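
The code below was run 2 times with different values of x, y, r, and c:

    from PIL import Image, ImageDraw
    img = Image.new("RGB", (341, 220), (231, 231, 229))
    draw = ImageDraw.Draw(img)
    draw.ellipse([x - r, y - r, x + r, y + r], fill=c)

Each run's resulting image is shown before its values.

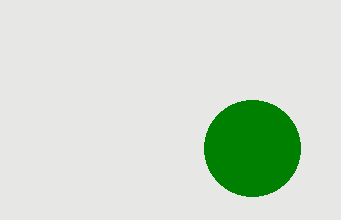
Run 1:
x = 252; y = 148; r = 48; c = 'green'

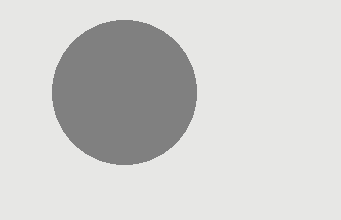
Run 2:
x = 124, y = 92, r = 72, c = 'gray'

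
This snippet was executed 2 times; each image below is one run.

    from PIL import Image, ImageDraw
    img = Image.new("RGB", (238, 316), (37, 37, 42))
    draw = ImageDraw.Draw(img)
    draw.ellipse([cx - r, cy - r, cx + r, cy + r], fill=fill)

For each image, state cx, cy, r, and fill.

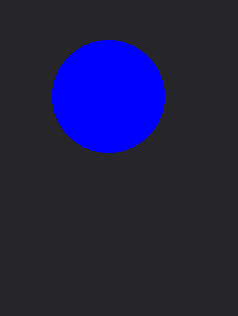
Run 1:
cx = 108; cy = 96; r = 56; fill = 'blue'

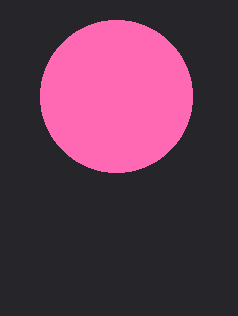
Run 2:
cx = 116
cy = 96
r = 76
fill = 'hotpink'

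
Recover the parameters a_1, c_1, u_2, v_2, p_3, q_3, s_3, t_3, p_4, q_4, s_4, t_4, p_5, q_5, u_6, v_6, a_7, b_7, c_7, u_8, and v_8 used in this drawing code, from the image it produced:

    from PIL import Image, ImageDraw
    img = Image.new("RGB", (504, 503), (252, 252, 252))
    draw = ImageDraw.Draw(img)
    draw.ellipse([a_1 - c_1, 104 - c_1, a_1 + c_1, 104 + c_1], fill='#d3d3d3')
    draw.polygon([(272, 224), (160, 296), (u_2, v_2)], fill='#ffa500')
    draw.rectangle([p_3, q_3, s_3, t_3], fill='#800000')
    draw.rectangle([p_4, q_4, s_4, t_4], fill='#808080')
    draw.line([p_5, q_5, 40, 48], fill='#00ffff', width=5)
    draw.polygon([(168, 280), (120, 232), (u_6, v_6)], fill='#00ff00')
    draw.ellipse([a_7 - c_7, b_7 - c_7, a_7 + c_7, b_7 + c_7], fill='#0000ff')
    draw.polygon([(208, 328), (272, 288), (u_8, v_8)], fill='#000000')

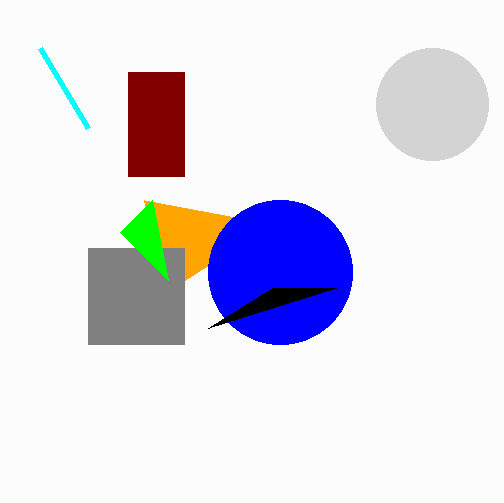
a_1 = 432, c_1 = 56, u_2 = 144, v_2 = 200, p_3 = 128, q_3 = 72, s_3 = 184, t_3 = 176, p_4 = 88, q_4 = 248, s_4 = 184, t_4 = 344, p_5 = 88, q_5 = 128, u_6 = 152, v_6 = 200, a_7 = 280, b_7 = 272, c_7 = 72, u_8 = 336, v_8 = 288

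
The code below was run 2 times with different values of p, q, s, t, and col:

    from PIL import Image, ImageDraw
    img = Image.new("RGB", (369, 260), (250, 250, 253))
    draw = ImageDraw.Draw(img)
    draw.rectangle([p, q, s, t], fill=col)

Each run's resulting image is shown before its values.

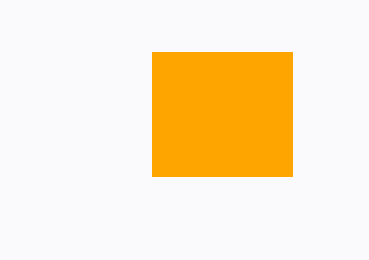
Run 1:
p = 152; q = 52; s = 292; t = 176; col = 'orange'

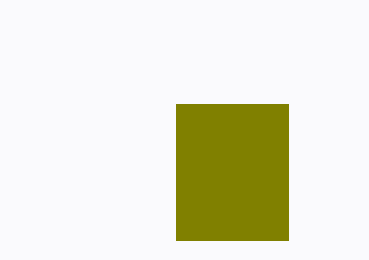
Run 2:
p = 176
q = 104
s = 288
t = 240
col = 'olive'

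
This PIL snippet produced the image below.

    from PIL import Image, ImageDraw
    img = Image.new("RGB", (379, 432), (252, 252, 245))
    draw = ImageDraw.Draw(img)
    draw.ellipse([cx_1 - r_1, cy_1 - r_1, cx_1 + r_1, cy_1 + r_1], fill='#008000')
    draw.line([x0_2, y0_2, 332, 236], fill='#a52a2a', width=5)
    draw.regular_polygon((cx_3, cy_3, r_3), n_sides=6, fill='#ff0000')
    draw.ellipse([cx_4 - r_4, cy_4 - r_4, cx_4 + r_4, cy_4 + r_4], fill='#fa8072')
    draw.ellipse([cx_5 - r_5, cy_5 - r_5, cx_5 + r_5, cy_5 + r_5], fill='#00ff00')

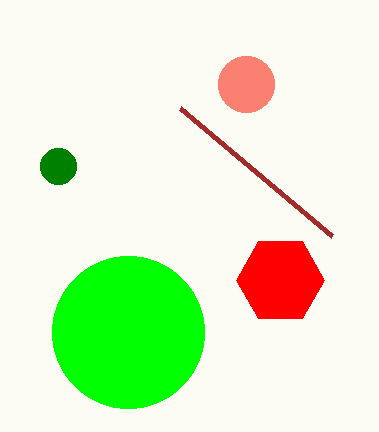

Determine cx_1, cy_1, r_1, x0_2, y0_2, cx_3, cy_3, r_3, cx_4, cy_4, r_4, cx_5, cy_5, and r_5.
cx_1 = 58
cy_1 = 166
r_1 = 18
x0_2 = 180
y0_2 = 108
cx_3 = 280
cy_3 = 280
r_3 = 44
cx_4 = 246
cy_4 = 84
r_4 = 28
cx_5 = 128
cy_5 = 332
r_5 = 76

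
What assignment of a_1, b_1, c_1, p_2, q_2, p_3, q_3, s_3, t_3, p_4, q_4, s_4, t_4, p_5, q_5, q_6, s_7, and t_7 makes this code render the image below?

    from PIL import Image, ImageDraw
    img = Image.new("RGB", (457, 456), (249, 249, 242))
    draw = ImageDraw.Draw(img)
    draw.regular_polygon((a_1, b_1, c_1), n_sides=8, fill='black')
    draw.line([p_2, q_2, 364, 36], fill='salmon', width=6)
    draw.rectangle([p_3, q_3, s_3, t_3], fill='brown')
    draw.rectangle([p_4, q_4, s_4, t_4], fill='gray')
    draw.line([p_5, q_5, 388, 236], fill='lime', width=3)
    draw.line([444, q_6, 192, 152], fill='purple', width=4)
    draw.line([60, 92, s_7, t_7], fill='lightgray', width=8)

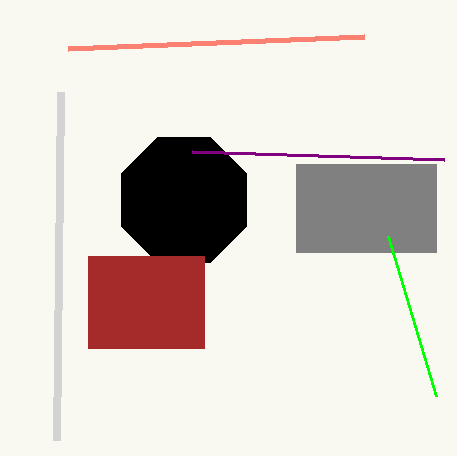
a_1 = 184; b_1 = 200; c_1 = 68; p_2 = 68; q_2 = 48; p_3 = 88; q_3 = 256; s_3 = 204; t_3 = 348; p_4 = 296; q_4 = 164; s_4 = 436; t_4 = 252; p_5 = 436; q_5 = 396; q_6 = 160; s_7 = 56; t_7 = 440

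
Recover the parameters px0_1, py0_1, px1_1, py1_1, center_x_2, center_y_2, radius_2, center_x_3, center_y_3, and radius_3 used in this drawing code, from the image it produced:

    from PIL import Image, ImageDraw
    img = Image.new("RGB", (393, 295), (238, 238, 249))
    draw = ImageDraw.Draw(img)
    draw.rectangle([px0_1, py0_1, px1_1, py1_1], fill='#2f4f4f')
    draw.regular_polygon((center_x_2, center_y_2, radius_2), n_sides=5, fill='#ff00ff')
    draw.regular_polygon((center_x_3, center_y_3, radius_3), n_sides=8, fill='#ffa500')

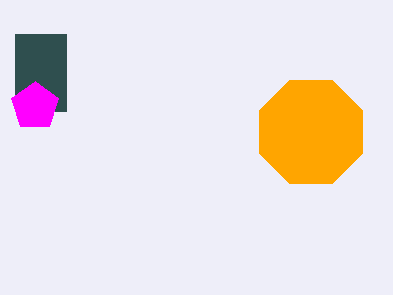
px0_1 = 15, py0_1 = 34, px1_1 = 66, py1_1 = 111, center_x_2 = 35, center_y_2 = 106, radius_2 = 25, center_x_3 = 311, center_y_3 = 132, radius_3 = 56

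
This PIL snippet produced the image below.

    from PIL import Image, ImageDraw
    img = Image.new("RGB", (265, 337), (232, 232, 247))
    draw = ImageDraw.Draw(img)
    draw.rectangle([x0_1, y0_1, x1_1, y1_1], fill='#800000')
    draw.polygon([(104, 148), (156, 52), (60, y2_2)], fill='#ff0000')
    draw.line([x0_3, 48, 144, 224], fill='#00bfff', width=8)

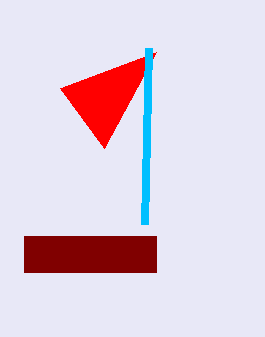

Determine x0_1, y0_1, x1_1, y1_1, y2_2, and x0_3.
x0_1 = 24, y0_1 = 236, x1_1 = 156, y1_1 = 272, y2_2 = 88, x0_3 = 148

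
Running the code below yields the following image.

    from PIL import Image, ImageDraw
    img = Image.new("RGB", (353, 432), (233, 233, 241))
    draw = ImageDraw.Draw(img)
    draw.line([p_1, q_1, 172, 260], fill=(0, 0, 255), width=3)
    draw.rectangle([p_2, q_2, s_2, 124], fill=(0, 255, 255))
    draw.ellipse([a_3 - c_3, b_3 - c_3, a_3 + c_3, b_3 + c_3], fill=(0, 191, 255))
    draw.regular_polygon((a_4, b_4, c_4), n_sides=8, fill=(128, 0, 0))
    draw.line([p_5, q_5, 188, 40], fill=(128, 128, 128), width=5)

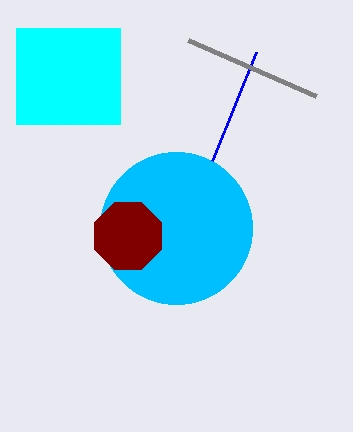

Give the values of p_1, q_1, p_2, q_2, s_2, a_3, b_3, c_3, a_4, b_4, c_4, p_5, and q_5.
p_1 = 256
q_1 = 52
p_2 = 16
q_2 = 28
s_2 = 120
a_3 = 176
b_3 = 228
c_3 = 76
a_4 = 128
b_4 = 236
c_4 = 36
p_5 = 316
q_5 = 96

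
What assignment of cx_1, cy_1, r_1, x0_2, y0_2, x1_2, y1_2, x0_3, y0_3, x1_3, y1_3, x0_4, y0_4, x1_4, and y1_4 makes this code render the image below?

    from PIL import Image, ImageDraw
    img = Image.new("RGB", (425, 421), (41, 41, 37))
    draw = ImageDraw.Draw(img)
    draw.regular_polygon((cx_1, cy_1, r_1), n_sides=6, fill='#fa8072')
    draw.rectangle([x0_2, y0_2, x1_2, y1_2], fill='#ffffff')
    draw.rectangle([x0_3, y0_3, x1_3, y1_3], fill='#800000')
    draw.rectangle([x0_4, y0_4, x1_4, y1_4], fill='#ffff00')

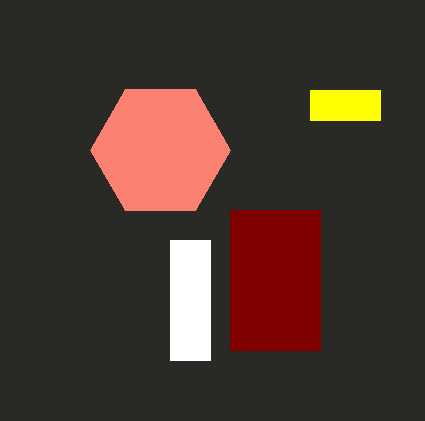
cx_1 = 160; cy_1 = 150; r_1 = 70; x0_2 = 170; y0_2 = 240; x1_2 = 210; y1_2 = 360; x0_3 = 230; y0_3 = 210; x1_3 = 320; y1_3 = 350; x0_4 = 310; y0_4 = 90; x1_4 = 380; y1_4 = 120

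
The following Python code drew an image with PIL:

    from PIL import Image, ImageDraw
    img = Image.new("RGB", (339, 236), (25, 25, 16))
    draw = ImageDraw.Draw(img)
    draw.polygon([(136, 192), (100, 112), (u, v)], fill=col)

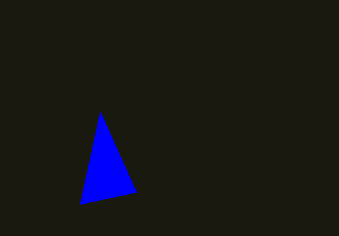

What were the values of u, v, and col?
u = 80, v = 204, col = 'blue'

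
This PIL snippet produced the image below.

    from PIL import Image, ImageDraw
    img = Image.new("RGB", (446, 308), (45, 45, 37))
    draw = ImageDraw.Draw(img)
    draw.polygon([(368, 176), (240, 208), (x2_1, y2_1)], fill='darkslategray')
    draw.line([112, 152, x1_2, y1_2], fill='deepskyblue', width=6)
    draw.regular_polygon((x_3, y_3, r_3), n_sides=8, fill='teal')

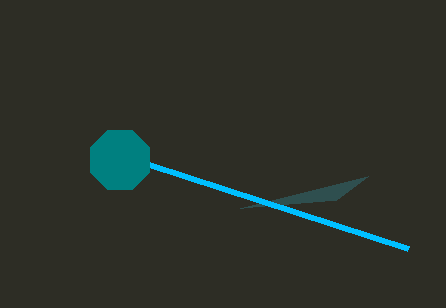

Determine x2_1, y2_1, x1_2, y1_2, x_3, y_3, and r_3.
x2_1 = 336, y2_1 = 200, x1_2 = 408, y1_2 = 248, x_3 = 120, y_3 = 160, r_3 = 32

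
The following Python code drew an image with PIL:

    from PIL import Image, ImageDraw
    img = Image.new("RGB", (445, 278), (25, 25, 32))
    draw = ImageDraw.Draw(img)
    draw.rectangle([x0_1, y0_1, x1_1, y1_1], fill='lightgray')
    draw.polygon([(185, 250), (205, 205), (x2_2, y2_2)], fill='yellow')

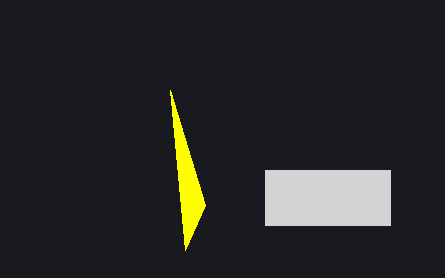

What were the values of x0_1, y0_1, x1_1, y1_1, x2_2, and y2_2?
x0_1 = 265
y0_1 = 170
x1_1 = 390
y1_1 = 225
x2_2 = 170
y2_2 = 90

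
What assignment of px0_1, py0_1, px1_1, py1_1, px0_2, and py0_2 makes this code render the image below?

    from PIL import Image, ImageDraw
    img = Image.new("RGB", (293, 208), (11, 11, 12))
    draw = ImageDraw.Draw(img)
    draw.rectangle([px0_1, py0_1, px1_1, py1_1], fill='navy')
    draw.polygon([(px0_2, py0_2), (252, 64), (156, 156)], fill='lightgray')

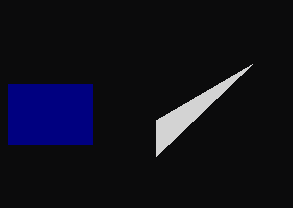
px0_1 = 8; py0_1 = 84; px1_1 = 92; py1_1 = 144; px0_2 = 156; py0_2 = 120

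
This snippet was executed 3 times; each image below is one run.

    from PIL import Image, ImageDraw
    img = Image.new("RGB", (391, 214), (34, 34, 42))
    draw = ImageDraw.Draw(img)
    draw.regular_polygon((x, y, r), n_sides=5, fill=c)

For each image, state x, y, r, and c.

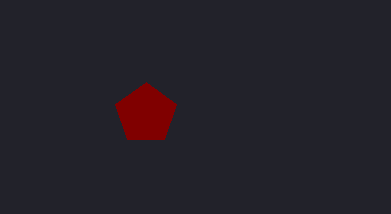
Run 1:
x = 146, y = 114, r = 32, c = 'maroon'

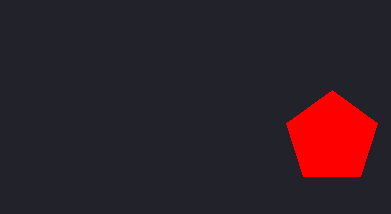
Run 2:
x = 332, y = 138, r = 48, c = 'red'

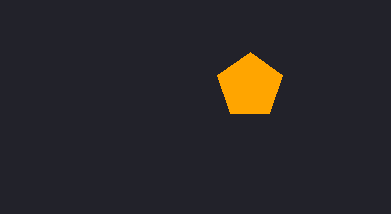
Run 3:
x = 250
y = 86
r = 34
c = 'orange'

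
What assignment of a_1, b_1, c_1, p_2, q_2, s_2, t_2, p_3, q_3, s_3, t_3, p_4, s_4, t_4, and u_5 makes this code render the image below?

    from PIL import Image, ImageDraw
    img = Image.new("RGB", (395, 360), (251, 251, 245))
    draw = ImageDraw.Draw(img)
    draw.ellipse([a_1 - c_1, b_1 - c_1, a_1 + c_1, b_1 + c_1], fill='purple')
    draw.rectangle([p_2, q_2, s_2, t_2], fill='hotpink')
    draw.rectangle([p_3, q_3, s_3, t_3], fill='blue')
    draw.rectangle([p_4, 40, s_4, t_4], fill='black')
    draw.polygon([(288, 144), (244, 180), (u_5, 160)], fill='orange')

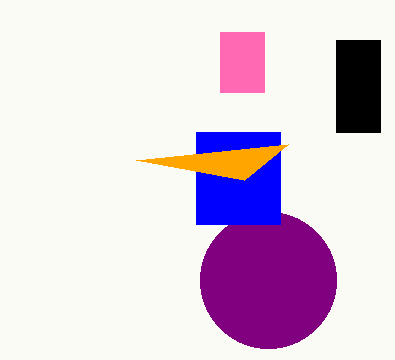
a_1 = 268, b_1 = 280, c_1 = 68, p_2 = 220, q_2 = 32, s_2 = 264, t_2 = 92, p_3 = 196, q_3 = 132, s_3 = 280, t_3 = 224, p_4 = 336, s_4 = 380, t_4 = 132, u_5 = 136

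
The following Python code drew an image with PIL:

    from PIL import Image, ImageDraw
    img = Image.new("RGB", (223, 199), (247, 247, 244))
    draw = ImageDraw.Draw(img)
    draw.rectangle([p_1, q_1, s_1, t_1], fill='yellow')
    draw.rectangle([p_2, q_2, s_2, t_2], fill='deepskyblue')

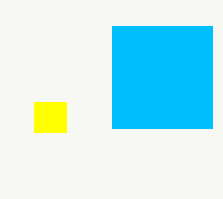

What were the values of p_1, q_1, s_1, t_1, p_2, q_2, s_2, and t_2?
p_1 = 34
q_1 = 102
s_1 = 66
t_1 = 132
p_2 = 112
q_2 = 26
s_2 = 212
t_2 = 128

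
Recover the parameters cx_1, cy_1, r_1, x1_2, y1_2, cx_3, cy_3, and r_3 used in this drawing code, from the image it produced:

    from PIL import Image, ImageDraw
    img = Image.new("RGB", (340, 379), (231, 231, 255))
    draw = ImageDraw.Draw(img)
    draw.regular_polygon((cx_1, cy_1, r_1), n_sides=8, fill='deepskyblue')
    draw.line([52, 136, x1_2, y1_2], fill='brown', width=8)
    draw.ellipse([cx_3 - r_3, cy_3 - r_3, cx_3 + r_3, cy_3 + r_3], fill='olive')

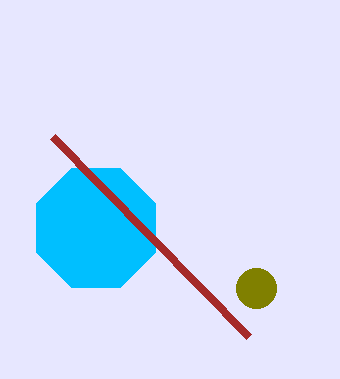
cx_1 = 96, cy_1 = 228, r_1 = 64, x1_2 = 248, y1_2 = 336, cx_3 = 256, cy_3 = 288, r_3 = 20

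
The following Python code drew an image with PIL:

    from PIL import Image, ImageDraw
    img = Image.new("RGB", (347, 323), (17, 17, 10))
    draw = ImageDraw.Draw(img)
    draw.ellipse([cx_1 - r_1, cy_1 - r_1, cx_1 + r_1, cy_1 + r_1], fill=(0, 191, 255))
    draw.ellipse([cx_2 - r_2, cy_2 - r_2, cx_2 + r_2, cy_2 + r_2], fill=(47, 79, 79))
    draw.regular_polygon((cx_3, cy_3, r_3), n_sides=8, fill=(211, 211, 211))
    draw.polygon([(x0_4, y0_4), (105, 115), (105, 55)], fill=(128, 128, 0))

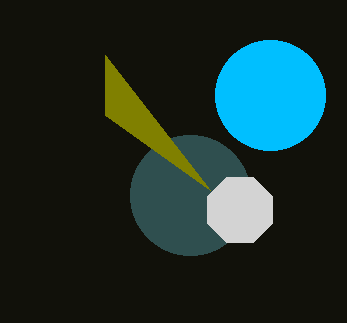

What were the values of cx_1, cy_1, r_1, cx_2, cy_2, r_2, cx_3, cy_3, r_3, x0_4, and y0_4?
cx_1 = 270, cy_1 = 95, r_1 = 55, cx_2 = 190, cy_2 = 195, r_2 = 60, cx_3 = 240, cy_3 = 210, r_3 = 35, x0_4 = 210, y0_4 = 190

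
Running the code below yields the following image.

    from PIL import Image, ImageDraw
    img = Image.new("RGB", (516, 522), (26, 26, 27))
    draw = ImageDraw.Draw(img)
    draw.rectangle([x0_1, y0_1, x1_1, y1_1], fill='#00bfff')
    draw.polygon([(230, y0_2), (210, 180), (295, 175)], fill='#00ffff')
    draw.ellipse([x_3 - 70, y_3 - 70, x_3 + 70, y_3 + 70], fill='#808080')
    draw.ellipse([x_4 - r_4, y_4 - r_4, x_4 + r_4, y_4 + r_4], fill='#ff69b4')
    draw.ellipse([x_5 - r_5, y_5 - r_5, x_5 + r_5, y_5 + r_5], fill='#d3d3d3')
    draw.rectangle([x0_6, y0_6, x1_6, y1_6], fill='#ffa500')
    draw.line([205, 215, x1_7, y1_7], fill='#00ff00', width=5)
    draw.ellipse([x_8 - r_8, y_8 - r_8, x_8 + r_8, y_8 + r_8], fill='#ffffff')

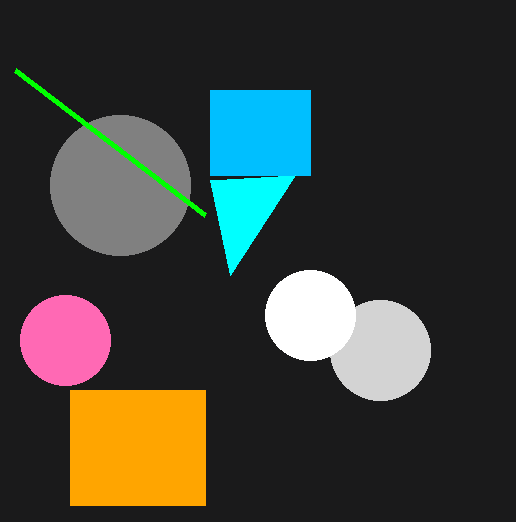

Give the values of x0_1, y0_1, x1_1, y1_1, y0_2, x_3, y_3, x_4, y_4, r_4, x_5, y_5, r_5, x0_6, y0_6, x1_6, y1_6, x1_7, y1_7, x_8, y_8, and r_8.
x0_1 = 210
y0_1 = 90
x1_1 = 310
y1_1 = 175
y0_2 = 275
x_3 = 120
y_3 = 185
x_4 = 65
y_4 = 340
r_4 = 45
x_5 = 380
y_5 = 350
r_5 = 50
x0_6 = 70
y0_6 = 390
x1_6 = 205
y1_6 = 505
x1_7 = 15
y1_7 = 70
x_8 = 310
y_8 = 315
r_8 = 45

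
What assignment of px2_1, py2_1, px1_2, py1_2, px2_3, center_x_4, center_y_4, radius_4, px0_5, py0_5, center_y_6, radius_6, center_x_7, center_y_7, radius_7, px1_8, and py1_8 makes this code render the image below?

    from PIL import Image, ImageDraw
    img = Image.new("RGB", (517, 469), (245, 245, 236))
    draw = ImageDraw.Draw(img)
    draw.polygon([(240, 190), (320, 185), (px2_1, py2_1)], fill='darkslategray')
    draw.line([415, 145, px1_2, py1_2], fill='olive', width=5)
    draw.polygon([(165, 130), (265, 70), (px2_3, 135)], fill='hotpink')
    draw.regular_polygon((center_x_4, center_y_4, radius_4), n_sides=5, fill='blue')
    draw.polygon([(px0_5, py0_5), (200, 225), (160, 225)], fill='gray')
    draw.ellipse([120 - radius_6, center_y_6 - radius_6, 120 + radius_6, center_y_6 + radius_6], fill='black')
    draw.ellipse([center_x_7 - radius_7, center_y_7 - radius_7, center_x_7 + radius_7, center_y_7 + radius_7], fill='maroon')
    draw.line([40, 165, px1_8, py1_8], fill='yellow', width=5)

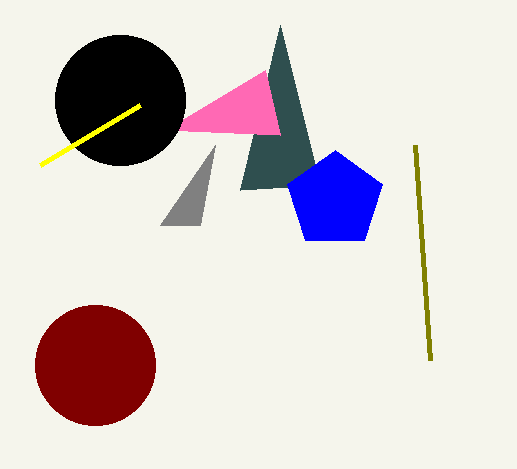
px2_1 = 280
py2_1 = 25
px1_2 = 430
py1_2 = 360
px2_3 = 280
center_x_4 = 335
center_y_4 = 200
radius_4 = 50
px0_5 = 215
py0_5 = 145
center_y_6 = 100
radius_6 = 65
center_x_7 = 95
center_y_7 = 365
radius_7 = 60
px1_8 = 140
py1_8 = 105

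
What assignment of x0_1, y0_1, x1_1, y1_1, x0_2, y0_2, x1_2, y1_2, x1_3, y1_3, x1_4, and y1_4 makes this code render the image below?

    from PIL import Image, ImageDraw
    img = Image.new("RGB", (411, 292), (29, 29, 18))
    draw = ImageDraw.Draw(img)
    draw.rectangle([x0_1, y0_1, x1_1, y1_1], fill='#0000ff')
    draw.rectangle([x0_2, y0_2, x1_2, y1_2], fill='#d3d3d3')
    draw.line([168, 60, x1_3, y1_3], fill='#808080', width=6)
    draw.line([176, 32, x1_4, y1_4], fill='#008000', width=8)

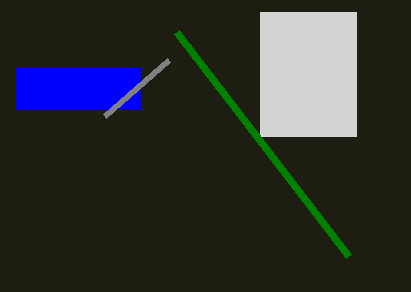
x0_1 = 16
y0_1 = 68
x1_1 = 140
y1_1 = 108
x0_2 = 260
y0_2 = 12
x1_2 = 356
y1_2 = 136
x1_3 = 104
y1_3 = 116
x1_4 = 348
y1_4 = 256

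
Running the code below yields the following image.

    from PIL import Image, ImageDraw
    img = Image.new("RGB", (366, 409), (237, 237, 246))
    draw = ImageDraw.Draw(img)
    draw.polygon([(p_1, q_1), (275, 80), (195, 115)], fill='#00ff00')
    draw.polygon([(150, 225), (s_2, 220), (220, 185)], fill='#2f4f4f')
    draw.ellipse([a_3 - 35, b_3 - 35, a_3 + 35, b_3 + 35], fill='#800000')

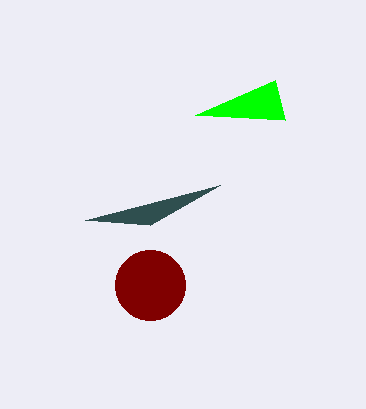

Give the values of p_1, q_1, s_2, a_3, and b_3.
p_1 = 285, q_1 = 120, s_2 = 85, a_3 = 150, b_3 = 285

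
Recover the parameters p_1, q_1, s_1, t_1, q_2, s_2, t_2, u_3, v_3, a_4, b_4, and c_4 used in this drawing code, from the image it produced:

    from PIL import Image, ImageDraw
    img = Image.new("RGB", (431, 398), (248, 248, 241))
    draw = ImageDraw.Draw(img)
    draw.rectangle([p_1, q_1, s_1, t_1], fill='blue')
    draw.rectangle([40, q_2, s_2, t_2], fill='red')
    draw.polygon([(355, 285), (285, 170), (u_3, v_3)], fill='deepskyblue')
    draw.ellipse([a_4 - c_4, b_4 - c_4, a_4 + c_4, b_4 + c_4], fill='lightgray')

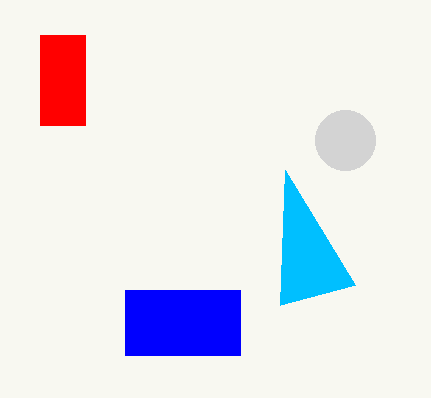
p_1 = 125; q_1 = 290; s_1 = 240; t_1 = 355; q_2 = 35; s_2 = 85; t_2 = 125; u_3 = 280; v_3 = 305; a_4 = 345; b_4 = 140; c_4 = 30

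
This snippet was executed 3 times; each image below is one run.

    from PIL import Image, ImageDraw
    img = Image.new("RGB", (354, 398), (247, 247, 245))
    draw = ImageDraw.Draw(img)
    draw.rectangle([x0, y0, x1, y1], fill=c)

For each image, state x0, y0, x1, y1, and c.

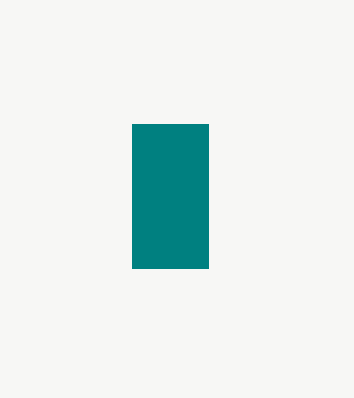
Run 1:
x0 = 132; y0 = 124; x1 = 208; y1 = 268; c = 'teal'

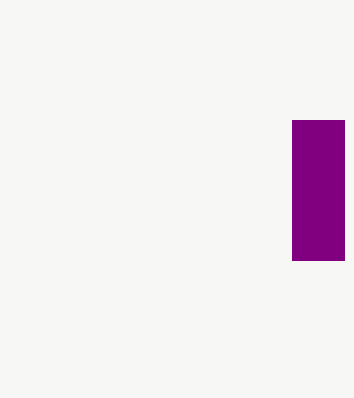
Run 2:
x0 = 292, y0 = 120, x1 = 344, y1 = 260, c = 'purple'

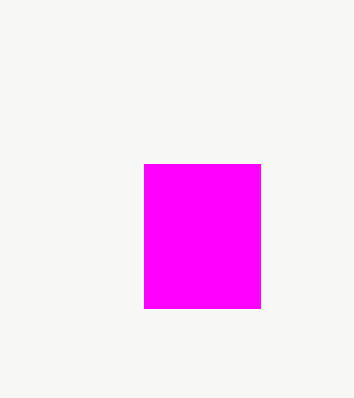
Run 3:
x0 = 144; y0 = 164; x1 = 260; y1 = 308; c = 'magenta'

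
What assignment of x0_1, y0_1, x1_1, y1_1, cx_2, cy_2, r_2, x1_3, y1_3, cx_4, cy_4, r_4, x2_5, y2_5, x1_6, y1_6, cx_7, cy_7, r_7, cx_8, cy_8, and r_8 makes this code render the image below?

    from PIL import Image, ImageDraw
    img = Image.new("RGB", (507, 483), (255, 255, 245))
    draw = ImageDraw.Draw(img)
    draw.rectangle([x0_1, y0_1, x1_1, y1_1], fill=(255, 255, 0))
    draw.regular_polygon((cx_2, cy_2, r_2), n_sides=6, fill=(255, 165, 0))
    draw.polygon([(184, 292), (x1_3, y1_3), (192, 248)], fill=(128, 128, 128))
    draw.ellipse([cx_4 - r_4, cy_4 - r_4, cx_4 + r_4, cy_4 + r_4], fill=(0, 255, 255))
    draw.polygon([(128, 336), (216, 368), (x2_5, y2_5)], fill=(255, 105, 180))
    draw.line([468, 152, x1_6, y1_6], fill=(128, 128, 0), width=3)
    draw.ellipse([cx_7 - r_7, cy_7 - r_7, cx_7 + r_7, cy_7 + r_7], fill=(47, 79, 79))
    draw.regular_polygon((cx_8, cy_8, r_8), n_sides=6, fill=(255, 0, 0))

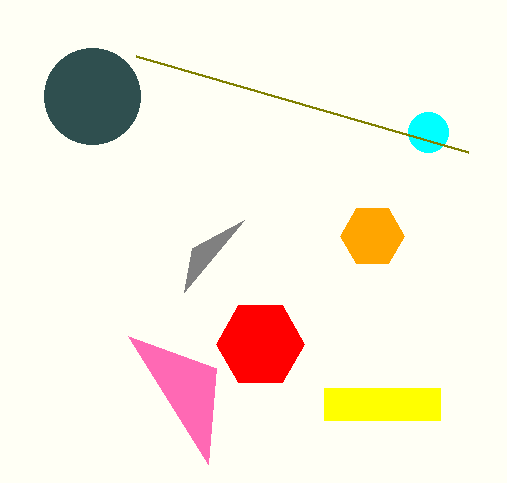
x0_1 = 324; y0_1 = 388; x1_1 = 440; y1_1 = 420; cx_2 = 372; cy_2 = 236; r_2 = 32; x1_3 = 244; y1_3 = 220; cx_4 = 428; cy_4 = 132; r_4 = 20; x2_5 = 208; y2_5 = 464; x1_6 = 136; y1_6 = 56; cx_7 = 92; cy_7 = 96; r_7 = 48; cx_8 = 260; cy_8 = 344; r_8 = 44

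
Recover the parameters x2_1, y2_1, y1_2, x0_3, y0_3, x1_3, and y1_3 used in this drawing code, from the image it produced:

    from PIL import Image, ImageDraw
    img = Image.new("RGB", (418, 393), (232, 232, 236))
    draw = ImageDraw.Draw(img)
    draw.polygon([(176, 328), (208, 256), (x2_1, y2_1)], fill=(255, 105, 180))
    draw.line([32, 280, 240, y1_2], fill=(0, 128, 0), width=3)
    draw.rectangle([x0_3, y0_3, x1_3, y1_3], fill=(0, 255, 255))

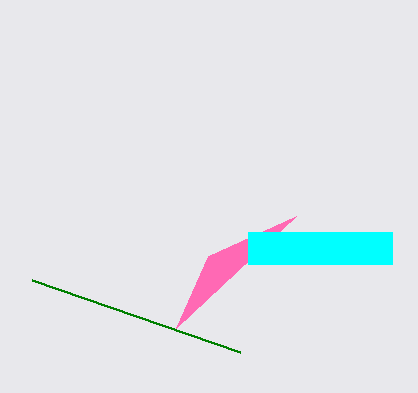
x2_1 = 296
y2_1 = 216
y1_2 = 352
x0_3 = 248
y0_3 = 232
x1_3 = 392
y1_3 = 264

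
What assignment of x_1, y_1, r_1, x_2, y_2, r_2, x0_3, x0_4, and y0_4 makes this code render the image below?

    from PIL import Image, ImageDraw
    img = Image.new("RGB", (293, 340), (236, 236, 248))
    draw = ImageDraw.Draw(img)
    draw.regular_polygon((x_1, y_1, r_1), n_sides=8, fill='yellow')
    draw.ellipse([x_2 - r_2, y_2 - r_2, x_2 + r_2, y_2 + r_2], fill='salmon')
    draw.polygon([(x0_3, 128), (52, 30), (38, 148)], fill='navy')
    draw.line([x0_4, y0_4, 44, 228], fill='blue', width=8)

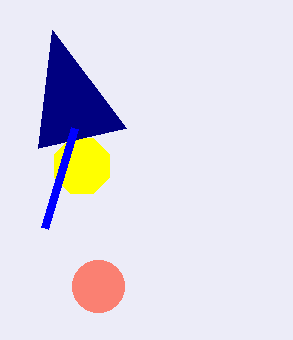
x_1 = 82; y_1 = 166; r_1 = 30; x_2 = 98; y_2 = 286; r_2 = 26; x0_3 = 126; x0_4 = 74; y0_4 = 128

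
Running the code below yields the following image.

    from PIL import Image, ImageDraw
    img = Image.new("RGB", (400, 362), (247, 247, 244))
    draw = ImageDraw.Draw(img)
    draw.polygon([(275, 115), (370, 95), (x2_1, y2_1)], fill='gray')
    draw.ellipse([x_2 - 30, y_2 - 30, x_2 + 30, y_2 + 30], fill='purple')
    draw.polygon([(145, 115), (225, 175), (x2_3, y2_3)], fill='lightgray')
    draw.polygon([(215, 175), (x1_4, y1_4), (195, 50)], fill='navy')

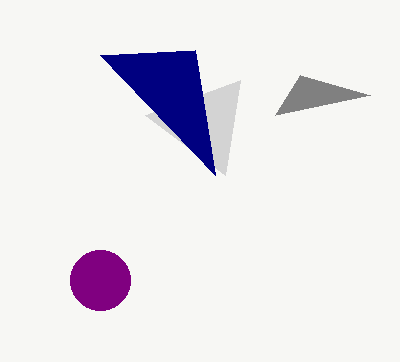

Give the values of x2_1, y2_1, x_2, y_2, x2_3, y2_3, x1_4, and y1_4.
x2_1 = 300
y2_1 = 75
x_2 = 100
y_2 = 280
x2_3 = 240
y2_3 = 80
x1_4 = 100
y1_4 = 55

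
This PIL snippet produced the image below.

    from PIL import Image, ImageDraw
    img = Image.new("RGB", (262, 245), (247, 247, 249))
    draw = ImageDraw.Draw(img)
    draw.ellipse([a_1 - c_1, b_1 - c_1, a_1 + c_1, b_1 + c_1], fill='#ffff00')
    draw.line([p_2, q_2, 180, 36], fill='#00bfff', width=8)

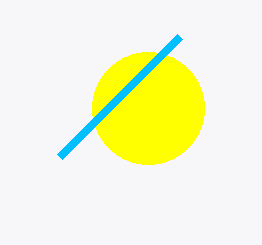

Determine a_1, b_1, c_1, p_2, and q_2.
a_1 = 148; b_1 = 108; c_1 = 56; p_2 = 60; q_2 = 156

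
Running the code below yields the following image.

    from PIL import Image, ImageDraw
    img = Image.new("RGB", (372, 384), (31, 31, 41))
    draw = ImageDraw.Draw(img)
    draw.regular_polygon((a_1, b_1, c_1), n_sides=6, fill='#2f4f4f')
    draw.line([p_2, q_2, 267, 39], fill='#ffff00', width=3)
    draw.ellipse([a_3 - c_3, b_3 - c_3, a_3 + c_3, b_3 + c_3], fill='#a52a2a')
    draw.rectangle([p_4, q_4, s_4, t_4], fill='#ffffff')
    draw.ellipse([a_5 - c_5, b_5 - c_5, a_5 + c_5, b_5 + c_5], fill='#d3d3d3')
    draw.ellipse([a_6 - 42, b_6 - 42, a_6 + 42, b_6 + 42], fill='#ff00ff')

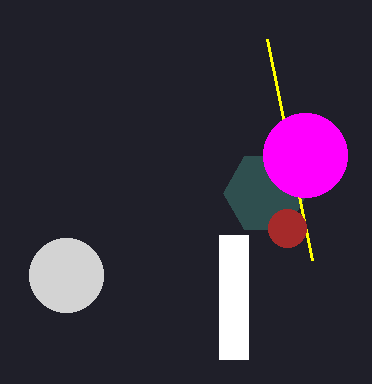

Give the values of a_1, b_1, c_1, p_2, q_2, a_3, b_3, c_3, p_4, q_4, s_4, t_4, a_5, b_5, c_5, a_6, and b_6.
a_1 = 265
b_1 = 193
c_1 = 42
p_2 = 312
q_2 = 260
a_3 = 287
b_3 = 228
c_3 = 19
p_4 = 219
q_4 = 235
s_4 = 248
t_4 = 359
a_5 = 66
b_5 = 275
c_5 = 37
a_6 = 305
b_6 = 155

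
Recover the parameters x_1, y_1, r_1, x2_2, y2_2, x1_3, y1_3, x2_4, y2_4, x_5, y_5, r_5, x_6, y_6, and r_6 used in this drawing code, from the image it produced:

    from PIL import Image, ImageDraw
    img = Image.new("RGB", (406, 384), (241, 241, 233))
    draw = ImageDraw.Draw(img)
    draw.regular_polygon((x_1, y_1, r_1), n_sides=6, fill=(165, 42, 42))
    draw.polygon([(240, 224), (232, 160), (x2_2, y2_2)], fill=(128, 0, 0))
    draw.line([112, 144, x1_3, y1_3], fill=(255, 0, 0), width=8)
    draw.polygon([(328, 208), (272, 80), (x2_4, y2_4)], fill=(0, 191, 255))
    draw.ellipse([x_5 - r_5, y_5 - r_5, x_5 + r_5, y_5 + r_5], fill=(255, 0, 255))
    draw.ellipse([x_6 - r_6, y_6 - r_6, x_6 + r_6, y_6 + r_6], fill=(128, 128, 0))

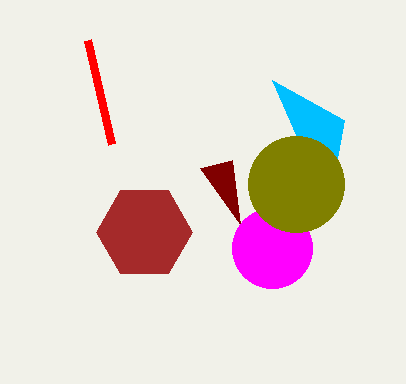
x_1 = 144
y_1 = 232
r_1 = 48
x2_2 = 200
y2_2 = 168
x1_3 = 88
y1_3 = 40
x2_4 = 344
y2_4 = 120
x_5 = 272
y_5 = 248
r_5 = 40
x_6 = 296
y_6 = 184
r_6 = 48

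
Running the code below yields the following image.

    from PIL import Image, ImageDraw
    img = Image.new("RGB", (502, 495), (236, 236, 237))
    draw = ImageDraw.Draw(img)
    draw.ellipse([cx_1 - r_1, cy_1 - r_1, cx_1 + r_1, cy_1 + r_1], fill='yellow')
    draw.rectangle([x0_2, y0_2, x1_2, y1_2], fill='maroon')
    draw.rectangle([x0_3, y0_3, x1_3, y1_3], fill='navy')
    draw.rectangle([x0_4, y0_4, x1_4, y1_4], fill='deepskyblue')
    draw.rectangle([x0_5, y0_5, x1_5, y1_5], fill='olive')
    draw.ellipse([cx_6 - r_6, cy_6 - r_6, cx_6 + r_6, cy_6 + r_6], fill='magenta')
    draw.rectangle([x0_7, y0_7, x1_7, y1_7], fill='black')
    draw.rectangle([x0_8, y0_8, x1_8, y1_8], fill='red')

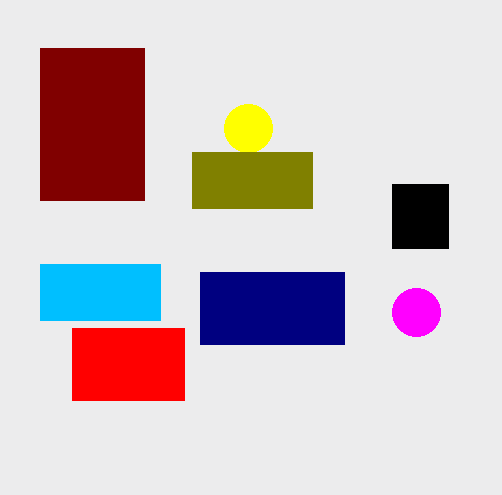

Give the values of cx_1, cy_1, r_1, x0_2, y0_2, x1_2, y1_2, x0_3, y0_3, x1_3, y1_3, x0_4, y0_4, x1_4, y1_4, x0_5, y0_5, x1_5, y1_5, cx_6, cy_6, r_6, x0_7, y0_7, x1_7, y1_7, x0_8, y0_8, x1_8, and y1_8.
cx_1 = 248, cy_1 = 128, r_1 = 24, x0_2 = 40, y0_2 = 48, x1_2 = 144, y1_2 = 200, x0_3 = 200, y0_3 = 272, x1_3 = 344, y1_3 = 344, x0_4 = 40, y0_4 = 264, x1_4 = 160, y1_4 = 320, x0_5 = 192, y0_5 = 152, x1_5 = 312, y1_5 = 208, cx_6 = 416, cy_6 = 312, r_6 = 24, x0_7 = 392, y0_7 = 184, x1_7 = 448, y1_7 = 248, x0_8 = 72, y0_8 = 328, x1_8 = 184, y1_8 = 400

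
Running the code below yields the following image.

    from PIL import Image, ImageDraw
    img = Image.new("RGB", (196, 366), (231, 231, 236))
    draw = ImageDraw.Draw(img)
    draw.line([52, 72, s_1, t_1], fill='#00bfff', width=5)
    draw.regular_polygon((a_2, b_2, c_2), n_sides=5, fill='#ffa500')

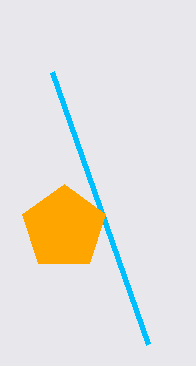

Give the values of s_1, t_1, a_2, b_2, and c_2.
s_1 = 148
t_1 = 344
a_2 = 64
b_2 = 228
c_2 = 44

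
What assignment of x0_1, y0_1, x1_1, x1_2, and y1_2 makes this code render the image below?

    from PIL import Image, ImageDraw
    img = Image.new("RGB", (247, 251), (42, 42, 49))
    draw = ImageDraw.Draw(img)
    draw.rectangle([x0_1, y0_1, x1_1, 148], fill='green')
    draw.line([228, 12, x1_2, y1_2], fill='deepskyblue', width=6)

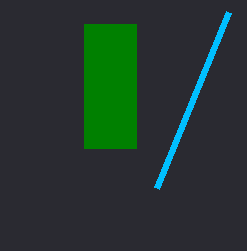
x0_1 = 84; y0_1 = 24; x1_1 = 136; x1_2 = 156; y1_2 = 188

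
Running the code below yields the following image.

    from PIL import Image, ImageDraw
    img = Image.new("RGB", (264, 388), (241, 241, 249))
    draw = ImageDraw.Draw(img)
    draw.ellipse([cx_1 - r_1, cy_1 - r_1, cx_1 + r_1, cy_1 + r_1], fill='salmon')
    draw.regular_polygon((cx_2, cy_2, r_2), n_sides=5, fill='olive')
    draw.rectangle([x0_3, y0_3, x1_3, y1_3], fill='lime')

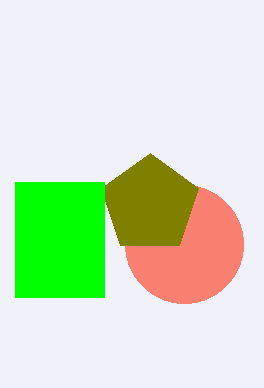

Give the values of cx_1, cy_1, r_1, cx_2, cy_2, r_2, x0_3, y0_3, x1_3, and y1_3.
cx_1 = 184; cy_1 = 244; r_1 = 59; cx_2 = 150; cy_2 = 204; r_2 = 51; x0_3 = 15; y0_3 = 182; x1_3 = 104; y1_3 = 297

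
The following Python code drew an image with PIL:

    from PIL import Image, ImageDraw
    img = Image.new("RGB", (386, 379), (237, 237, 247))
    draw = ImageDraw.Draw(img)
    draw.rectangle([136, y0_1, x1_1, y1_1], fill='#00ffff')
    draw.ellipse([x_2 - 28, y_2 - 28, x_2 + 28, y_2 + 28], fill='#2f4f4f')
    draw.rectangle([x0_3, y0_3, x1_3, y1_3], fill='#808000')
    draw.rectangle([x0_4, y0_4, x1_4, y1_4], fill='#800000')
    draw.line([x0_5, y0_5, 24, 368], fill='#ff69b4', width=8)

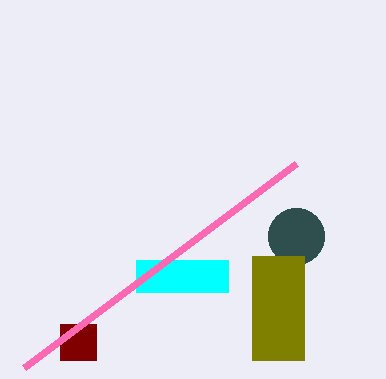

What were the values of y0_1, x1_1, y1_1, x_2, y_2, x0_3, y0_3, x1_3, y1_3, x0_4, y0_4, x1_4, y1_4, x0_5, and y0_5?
y0_1 = 260, x1_1 = 228, y1_1 = 292, x_2 = 296, y_2 = 236, x0_3 = 252, y0_3 = 256, x1_3 = 304, y1_3 = 360, x0_4 = 60, y0_4 = 324, x1_4 = 96, y1_4 = 360, x0_5 = 296, y0_5 = 164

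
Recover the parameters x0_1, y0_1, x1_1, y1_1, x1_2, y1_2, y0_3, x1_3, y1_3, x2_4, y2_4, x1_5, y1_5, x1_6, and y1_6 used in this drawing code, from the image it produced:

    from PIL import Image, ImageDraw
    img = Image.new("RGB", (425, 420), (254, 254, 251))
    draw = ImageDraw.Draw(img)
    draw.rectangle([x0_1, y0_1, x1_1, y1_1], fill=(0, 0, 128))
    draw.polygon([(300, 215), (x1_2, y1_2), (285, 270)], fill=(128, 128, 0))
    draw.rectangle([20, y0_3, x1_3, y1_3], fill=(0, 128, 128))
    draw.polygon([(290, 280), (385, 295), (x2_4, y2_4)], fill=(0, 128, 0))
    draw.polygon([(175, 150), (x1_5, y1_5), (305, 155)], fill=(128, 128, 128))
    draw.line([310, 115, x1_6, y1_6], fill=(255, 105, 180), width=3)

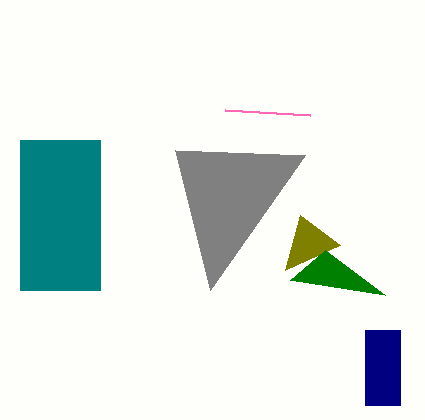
x0_1 = 365; y0_1 = 330; x1_1 = 400; y1_1 = 405; x1_2 = 340; y1_2 = 245; y0_3 = 140; x1_3 = 100; y1_3 = 290; x2_4 = 325; y2_4 = 250; x1_5 = 210; y1_5 = 290; x1_6 = 225; y1_6 = 110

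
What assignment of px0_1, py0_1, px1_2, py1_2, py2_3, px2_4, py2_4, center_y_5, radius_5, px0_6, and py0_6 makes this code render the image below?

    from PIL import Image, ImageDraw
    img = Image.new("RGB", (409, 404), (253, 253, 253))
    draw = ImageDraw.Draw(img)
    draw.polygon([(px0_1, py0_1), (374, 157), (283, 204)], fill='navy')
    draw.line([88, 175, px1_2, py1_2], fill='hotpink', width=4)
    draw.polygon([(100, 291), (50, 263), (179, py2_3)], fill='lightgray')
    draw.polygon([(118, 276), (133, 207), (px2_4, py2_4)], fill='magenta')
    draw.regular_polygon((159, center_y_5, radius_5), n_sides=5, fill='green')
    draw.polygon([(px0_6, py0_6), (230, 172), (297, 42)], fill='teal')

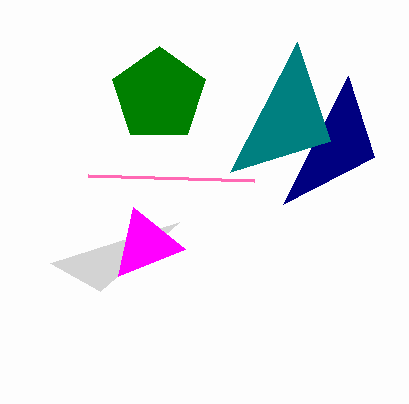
px0_1 = 348
py0_1 = 76
px1_2 = 254
py1_2 = 180
py2_3 = 222
px2_4 = 185
py2_4 = 249
center_y_5 = 95
radius_5 = 49
px0_6 = 330
py0_6 = 141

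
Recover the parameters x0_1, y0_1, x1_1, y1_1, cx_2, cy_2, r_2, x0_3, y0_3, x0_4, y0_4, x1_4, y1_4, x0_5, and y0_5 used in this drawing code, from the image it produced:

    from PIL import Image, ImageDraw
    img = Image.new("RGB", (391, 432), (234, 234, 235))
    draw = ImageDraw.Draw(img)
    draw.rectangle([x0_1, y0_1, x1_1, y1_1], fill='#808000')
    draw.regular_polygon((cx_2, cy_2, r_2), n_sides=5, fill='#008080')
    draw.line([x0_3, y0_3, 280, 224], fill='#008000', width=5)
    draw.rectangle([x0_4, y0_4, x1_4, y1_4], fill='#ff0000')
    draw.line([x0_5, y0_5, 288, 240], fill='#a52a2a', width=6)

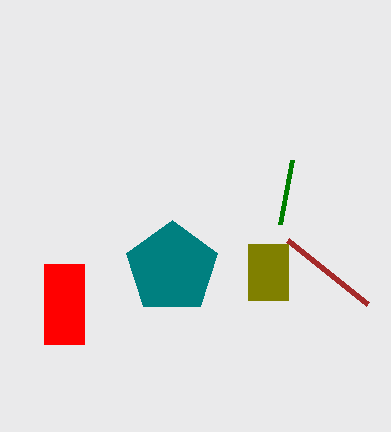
x0_1 = 248, y0_1 = 244, x1_1 = 288, y1_1 = 300, cx_2 = 172, cy_2 = 268, r_2 = 48, x0_3 = 292, y0_3 = 160, x0_4 = 44, y0_4 = 264, x1_4 = 84, y1_4 = 344, x0_5 = 368, y0_5 = 304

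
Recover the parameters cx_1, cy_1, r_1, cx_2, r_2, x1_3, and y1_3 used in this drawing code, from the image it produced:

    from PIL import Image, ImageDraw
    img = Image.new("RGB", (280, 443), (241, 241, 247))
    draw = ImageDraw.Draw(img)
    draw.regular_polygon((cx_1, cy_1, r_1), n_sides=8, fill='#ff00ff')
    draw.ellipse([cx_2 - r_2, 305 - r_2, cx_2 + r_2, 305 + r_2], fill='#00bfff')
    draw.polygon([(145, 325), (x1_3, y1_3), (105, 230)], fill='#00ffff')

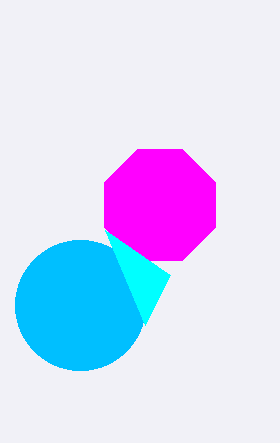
cx_1 = 160
cy_1 = 205
r_1 = 60
cx_2 = 80
r_2 = 65
x1_3 = 170
y1_3 = 275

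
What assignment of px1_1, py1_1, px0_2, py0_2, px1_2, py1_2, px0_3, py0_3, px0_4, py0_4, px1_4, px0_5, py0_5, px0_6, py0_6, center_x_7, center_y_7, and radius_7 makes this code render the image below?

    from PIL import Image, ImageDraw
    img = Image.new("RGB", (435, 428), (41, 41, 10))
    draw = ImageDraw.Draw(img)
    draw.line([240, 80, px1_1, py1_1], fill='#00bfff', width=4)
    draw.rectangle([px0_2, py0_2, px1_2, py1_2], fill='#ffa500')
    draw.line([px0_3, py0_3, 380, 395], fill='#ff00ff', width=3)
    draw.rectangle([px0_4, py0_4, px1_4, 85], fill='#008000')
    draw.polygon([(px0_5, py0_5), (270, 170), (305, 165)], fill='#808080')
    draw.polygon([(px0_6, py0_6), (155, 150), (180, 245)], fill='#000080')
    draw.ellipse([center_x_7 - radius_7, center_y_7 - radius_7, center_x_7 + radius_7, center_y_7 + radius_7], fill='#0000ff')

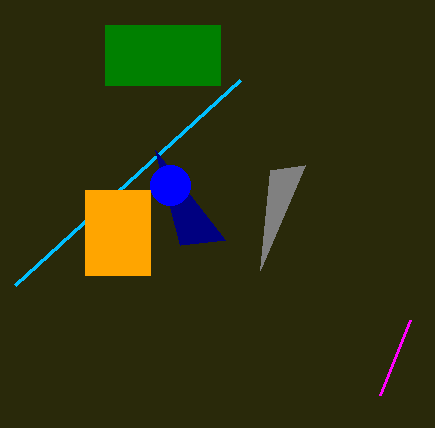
px1_1 = 15
py1_1 = 285
px0_2 = 85
py0_2 = 190
px1_2 = 150
py1_2 = 275
px0_3 = 410
py0_3 = 320
px0_4 = 105
py0_4 = 25
px1_4 = 220
px0_5 = 260
py0_5 = 270
px0_6 = 225
py0_6 = 240
center_x_7 = 170
center_y_7 = 185
radius_7 = 20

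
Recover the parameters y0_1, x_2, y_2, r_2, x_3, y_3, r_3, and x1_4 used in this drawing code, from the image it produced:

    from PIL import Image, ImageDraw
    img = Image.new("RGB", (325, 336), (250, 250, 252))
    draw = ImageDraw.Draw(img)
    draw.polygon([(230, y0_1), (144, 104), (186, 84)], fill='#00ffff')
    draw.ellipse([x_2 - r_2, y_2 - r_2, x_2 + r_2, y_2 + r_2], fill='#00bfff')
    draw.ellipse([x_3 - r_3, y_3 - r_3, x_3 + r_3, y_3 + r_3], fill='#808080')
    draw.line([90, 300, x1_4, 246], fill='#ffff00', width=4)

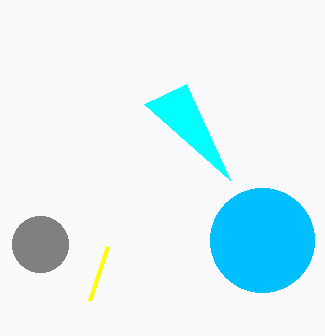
y0_1 = 180; x_2 = 262; y_2 = 240; r_2 = 52; x_3 = 40; y_3 = 244; r_3 = 28; x1_4 = 108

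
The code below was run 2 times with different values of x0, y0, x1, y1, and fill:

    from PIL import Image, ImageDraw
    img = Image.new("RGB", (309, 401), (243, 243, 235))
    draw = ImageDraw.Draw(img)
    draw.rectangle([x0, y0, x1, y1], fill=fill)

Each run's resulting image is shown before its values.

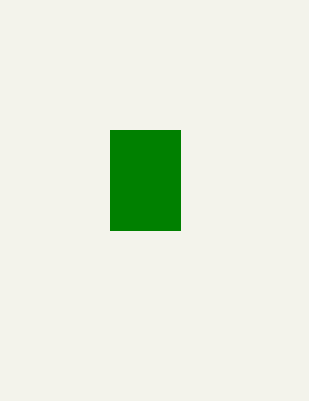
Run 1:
x0 = 110; y0 = 130; x1 = 180; y1 = 230; fill = 'green'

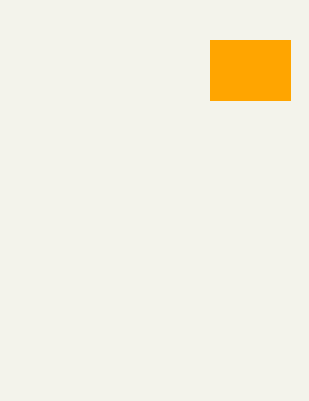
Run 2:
x0 = 210; y0 = 40; x1 = 290; y1 = 100; fill = 'orange'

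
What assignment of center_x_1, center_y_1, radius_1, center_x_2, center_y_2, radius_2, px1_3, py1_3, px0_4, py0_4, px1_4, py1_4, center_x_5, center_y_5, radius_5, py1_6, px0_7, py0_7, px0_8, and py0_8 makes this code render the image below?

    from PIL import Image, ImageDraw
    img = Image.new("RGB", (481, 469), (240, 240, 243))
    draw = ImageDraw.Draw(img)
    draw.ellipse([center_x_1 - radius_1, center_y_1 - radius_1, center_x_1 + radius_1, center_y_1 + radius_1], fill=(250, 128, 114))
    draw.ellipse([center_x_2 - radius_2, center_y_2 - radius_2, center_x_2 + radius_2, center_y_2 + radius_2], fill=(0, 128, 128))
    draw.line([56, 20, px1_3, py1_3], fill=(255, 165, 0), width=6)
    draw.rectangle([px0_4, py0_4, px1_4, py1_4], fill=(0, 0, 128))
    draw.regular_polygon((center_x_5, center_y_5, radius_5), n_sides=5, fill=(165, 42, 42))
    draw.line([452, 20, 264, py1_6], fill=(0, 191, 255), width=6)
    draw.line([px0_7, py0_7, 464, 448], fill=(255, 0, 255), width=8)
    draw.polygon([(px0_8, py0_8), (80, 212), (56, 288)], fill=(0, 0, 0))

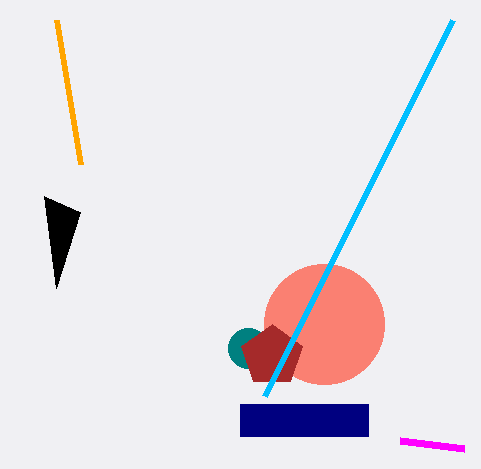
center_x_1 = 324
center_y_1 = 324
radius_1 = 60
center_x_2 = 248
center_y_2 = 348
radius_2 = 20
px1_3 = 80
py1_3 = 164
px0_4 = 240
py0_4 = 404
px1_4 = 368
py1_4 = 436
center_x_5 = 272
center_y_5 = 356
radius_5 = 32
py1_6 = 396
px0_7 = 400
py0_7 = 440
px0_8 = 44
py0_8 = 196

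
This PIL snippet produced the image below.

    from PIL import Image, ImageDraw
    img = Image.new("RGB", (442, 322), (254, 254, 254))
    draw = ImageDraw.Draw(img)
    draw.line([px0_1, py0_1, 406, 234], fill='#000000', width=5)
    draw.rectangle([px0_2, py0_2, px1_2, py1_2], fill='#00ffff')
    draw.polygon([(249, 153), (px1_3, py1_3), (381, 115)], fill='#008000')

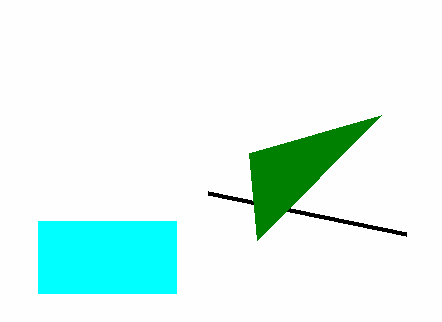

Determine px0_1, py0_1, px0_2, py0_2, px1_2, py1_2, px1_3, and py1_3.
px0_1 = 208, py0_1 = 193, px0_2 = 38, py0_2 = 221, px1_2 = 176, py1_2 = 293, px1_3 = 257, py1_3 = 240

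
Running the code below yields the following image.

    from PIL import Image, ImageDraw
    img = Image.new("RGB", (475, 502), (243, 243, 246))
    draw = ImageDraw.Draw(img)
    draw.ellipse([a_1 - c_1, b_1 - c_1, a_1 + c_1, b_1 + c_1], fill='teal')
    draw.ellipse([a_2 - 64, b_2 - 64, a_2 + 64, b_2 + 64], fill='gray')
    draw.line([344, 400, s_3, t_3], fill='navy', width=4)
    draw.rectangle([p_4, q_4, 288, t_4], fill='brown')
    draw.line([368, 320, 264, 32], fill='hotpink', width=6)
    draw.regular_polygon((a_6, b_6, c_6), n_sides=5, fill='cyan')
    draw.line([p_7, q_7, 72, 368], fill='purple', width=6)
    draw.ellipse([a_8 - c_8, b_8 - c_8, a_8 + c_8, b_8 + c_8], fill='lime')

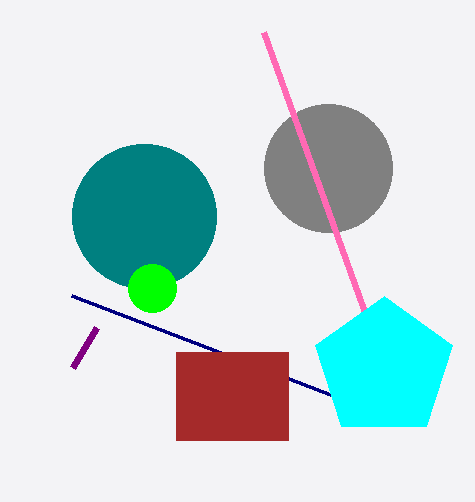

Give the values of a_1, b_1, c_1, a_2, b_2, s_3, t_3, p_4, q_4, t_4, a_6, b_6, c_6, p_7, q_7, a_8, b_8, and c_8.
a_1 = 144; b_1 = 216; c_1 = 72; a_2 = 328; b_2 = 168; s_3 = 72; t_3 = 296; p_4 = 176; q_4 = 352; t_4 = 440; a_6 = 384; b_6 = 368; c_6 = 72; p_7 = 96; q_7 = 328; a_8 = 152; b_8 = 288; c_8 = 24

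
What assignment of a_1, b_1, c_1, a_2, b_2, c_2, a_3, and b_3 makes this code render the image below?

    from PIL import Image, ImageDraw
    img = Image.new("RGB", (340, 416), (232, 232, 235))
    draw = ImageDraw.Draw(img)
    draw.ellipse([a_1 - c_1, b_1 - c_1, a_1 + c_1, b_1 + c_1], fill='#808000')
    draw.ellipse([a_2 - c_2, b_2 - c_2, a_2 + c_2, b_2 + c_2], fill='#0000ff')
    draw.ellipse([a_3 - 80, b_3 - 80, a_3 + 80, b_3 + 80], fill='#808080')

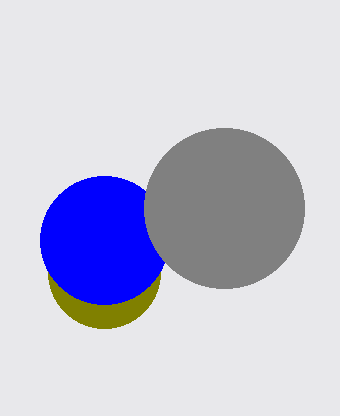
a_1 = 104; b_1 = 272; c_1 = 56; a_2 = 104; b_2 = 240; c_2 = 64; a_3 = 224; b_3 = 208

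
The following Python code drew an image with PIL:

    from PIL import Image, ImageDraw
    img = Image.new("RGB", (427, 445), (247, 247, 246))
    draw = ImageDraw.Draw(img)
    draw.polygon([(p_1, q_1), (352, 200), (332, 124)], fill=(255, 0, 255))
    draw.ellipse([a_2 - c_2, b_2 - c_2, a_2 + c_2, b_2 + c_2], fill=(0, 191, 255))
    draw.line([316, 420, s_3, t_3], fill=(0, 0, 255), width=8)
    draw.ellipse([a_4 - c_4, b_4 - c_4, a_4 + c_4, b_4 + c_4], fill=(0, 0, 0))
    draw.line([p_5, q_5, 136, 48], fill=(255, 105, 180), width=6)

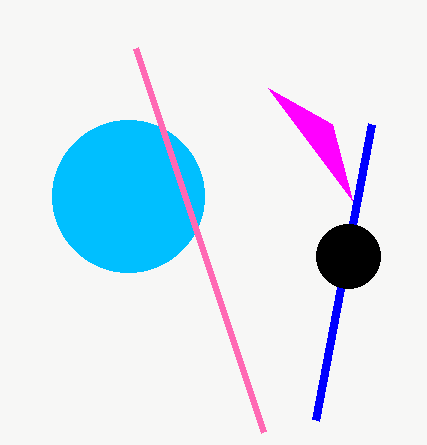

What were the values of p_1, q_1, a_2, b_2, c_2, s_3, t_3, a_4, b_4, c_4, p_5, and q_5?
p_1 = 268, q_1 = 88, a_2 = 128, b_2 = 196, c_2 = 76, s_3 = 372, t_3 = 124, a_4 = 348, b_4 = 256, c_4 = 32, p_5 = 264, q_5 = 432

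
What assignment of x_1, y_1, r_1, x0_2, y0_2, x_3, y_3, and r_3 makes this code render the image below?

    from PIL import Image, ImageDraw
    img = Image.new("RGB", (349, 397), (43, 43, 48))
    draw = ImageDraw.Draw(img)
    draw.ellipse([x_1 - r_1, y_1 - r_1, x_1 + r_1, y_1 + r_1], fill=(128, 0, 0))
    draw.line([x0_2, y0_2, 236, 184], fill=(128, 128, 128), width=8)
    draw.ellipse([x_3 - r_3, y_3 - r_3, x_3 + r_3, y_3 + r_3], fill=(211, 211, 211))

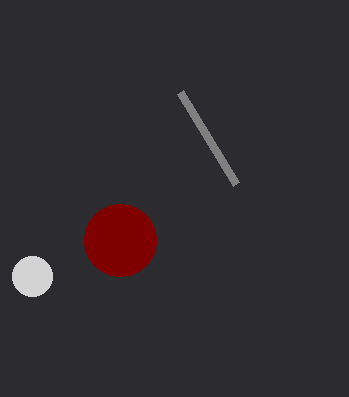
x_1 = 120; y_1 = 240; r_1 = 36; x0_2 = 180; y0_2 = 92; x_3 = 32; y_3 = 276; r_3 = 20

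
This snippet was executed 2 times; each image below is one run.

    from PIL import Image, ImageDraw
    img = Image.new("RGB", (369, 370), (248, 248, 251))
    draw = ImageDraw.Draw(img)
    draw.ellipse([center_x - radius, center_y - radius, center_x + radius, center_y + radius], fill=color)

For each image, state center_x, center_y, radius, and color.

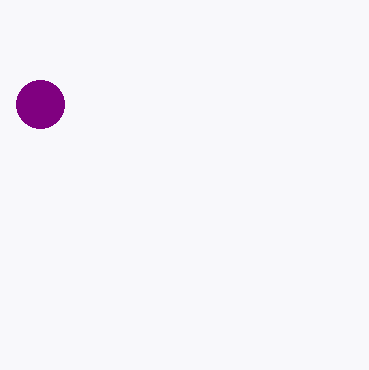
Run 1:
center_x = 40; center_y = 104; radius = 24; color = 'purple'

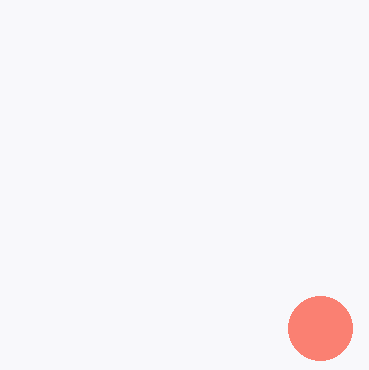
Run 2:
center_x = 320, center_y = 328, radius = 32, color = 'salmon'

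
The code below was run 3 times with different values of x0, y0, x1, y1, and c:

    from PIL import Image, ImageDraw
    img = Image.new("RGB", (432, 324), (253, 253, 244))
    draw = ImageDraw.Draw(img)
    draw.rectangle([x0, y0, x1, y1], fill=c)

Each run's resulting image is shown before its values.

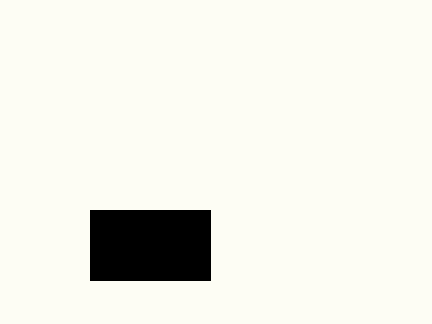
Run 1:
x0 = 90
y0 = 210
x1 = 210
y1 = 280
c = 'black'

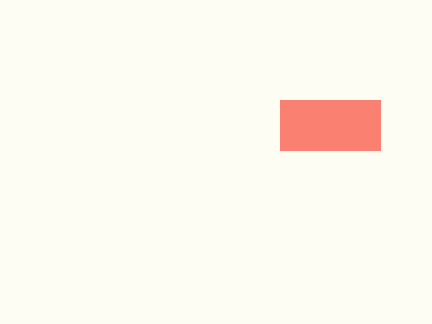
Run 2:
x0 = 280; y0 = 100; x1 = 380; y1 = 150; c = 'salmon'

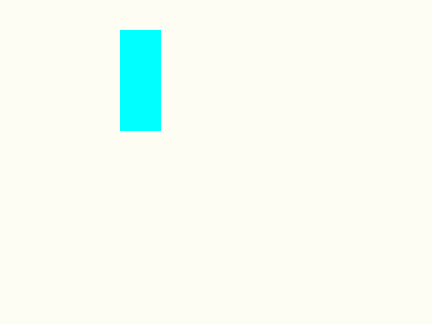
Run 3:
x0 = 120, y0 = 30, x1 = 160, y1 = 130, c = 'cyan'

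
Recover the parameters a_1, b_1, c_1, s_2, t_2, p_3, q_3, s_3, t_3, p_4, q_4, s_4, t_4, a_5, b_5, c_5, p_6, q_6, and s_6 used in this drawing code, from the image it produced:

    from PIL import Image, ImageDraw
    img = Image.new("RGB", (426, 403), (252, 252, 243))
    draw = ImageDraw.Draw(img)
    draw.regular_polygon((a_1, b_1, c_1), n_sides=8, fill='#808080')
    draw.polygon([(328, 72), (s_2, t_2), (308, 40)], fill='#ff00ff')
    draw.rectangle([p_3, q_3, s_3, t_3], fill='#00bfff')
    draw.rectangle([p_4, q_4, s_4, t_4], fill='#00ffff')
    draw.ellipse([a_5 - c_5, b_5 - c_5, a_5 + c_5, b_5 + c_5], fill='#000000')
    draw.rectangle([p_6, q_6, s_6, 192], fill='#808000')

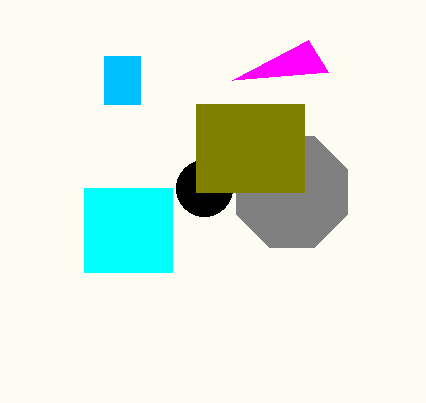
a_1 = 292
b_1 = 192
c_1 = 60
s_2 = 232
t_2 = 80
p_3 = 104
q_3 = 56
s_3 = 140
t_3 = 104
p_4 = 84
q_4 = 188
s_4 = 172
t_4 = 272
a_5 = 204
b_5 = 188
c_5 = 28
p_6 = 196
q_6 = 104
s_6 = 304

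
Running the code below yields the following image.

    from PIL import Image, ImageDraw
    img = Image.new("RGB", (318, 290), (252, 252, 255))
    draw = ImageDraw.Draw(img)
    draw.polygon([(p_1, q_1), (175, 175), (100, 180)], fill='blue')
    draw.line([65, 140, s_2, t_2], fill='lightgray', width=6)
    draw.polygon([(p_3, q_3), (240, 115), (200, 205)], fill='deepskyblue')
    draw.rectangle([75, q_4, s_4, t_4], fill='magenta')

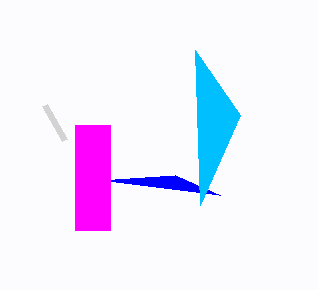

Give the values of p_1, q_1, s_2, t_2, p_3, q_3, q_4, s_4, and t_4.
p_1 = 220, q_1 = 195, s_2 = 45, t_2 = 105, p_3 = 195, q_3 = 50, q_4 = 125, s_4 = 110, t_4 = 230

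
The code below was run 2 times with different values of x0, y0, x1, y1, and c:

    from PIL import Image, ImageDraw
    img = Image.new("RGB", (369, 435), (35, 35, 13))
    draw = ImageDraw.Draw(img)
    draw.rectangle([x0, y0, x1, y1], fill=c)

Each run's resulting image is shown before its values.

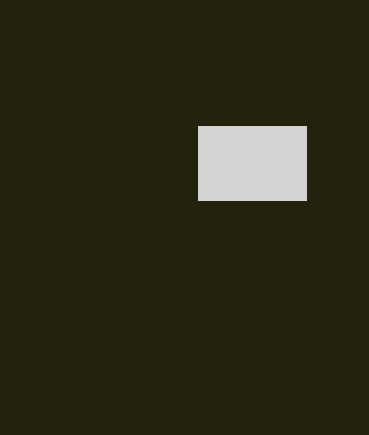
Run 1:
x0 = 198; y0 = 126; x1 = 306; y1 = 200; c = 'lightgray'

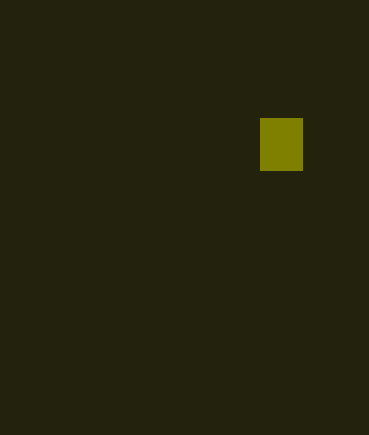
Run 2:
x0 = 260; y0 = 118; x1 = 302; y1 = 170; c = 'olive'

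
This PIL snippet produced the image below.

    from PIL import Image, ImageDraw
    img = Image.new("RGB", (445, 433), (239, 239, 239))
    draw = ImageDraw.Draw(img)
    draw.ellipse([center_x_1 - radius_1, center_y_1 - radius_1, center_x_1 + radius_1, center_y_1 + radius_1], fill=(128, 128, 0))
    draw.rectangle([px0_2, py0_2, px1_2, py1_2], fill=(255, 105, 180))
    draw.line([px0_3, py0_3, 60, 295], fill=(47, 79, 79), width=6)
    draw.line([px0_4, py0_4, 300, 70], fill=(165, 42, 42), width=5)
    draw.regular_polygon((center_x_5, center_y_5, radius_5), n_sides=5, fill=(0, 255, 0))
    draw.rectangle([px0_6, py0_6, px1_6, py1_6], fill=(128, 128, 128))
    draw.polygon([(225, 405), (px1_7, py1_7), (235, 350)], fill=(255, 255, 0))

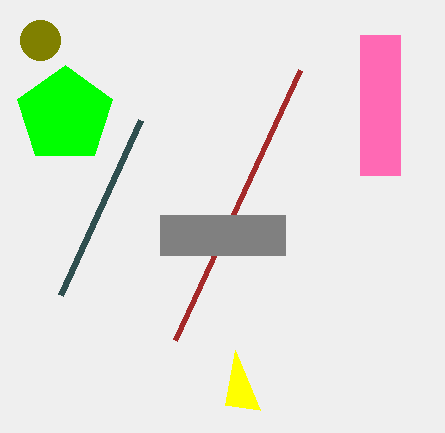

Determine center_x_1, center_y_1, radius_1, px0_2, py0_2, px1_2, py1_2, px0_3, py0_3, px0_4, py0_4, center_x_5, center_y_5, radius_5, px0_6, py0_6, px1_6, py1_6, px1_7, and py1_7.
center_x_1 = 40, center_y_1 = 40, radius_1 = 20, px0_2 = 360, py0_2 = 35, px1_2 = 400, py1_2 = 175, px0_3 = 140, py0_3 = 120, px0_4 = 175, py0_4 = 340, center_x_5 = 65, center_y_5 = 115, radius_5 = 50, px0_6 = 160, py0_6 = 215, px1_6 = 285, py1_6 = 255, px1_7 = 260, py1_7 = 410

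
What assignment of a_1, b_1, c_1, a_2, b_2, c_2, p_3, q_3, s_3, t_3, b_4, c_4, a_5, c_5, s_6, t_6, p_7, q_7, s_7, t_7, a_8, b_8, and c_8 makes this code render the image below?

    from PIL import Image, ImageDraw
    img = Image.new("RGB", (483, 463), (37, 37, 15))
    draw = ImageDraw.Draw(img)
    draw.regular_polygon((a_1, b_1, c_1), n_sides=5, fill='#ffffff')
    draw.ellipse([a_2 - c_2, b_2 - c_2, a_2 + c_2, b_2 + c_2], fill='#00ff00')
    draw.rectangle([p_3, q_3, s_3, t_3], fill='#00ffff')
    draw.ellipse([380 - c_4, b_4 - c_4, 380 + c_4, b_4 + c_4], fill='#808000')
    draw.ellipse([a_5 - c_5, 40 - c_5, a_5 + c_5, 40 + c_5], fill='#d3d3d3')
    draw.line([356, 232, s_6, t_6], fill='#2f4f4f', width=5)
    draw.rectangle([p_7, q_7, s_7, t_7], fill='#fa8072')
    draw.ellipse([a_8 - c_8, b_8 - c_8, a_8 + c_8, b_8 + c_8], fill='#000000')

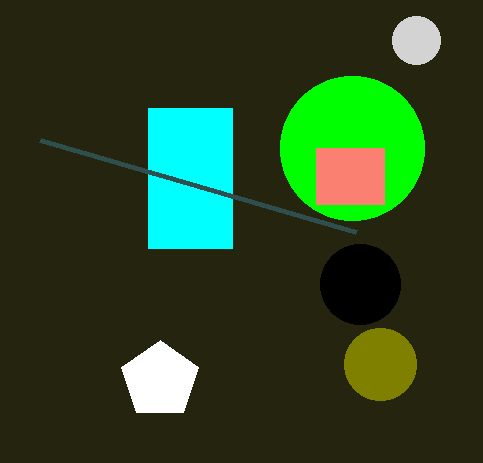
a_1 = 160; b_1 = 380; c_1 = 40; a_2 = 352; b_2 = 148; c_2 = 72; p_3 = 148; q_3 = 108; s_3 = 232; t_3 = 248; b_4 = 364; c_4 = 36; a_5 = 416; c_5 = 24; s_6 = 40; t_6 = 140; p_7 = 316; q_7 = 148; s_7 = 384; t_7 = 204; a_8 = 360; b_8 = 284; c_8 = 40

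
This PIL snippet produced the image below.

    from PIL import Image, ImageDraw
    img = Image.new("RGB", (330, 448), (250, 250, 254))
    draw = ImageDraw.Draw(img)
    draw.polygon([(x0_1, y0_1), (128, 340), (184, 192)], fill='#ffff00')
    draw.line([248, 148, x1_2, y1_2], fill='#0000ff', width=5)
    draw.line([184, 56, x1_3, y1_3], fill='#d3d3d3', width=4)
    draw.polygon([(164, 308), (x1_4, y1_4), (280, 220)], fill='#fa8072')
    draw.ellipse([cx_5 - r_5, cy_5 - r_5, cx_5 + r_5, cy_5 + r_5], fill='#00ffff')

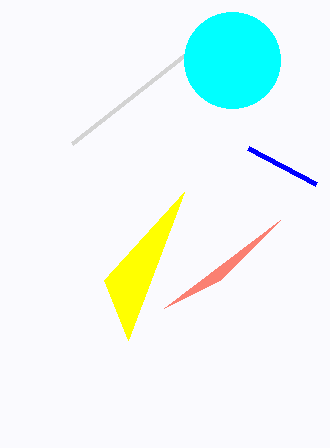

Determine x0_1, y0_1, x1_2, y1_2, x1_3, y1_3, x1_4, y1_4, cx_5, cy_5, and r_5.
x0_1 = 104; y0_1 = 280; x1_2 = 316; y1_2 = 184; x1_3 = 72; y1_3 = 144; x1_4 = 220; y1_4 = 280; cx_5 = 232; cy_5 = 60; r_5 = 48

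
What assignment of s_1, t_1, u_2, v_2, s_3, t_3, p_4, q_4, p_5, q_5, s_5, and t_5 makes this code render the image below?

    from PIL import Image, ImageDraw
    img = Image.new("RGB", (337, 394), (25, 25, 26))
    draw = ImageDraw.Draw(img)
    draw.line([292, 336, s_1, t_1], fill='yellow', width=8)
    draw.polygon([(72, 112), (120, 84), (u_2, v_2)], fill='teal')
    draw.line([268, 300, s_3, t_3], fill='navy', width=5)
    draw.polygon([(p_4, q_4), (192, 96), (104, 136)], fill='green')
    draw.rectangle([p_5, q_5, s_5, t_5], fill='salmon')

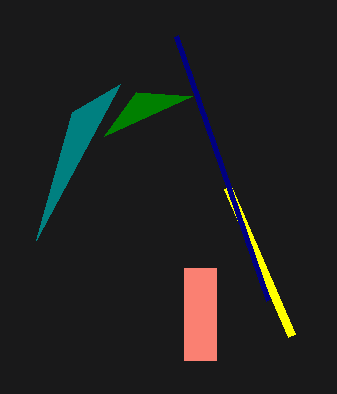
s_1 = 228
t_1 = 188
u_2 = 36
v_2 = 240
s_3 = 176
t_3 = 36
p_4 = 136
q_4 = 92
p_5 = 184
q_5 = 268
s_5 = 216
t_5 = 360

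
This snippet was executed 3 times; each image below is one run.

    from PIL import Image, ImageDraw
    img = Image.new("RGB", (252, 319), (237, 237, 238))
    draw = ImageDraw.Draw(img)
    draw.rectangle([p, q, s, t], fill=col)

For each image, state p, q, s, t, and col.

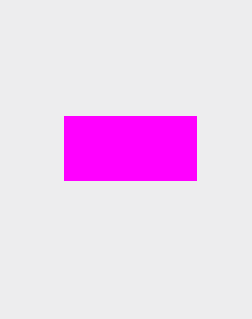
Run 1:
p = 64, q = 116, s = 196, t = 180, col = 'magenta'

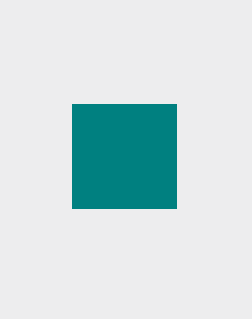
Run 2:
p = 72; q = 104; s = 176; t = 208; col = 'teal'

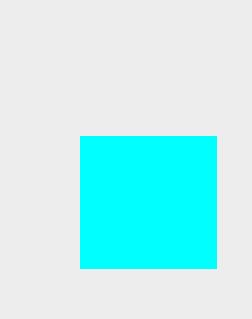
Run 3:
p = 80, q = 136, s = 216, t = 268, col = 'cyan'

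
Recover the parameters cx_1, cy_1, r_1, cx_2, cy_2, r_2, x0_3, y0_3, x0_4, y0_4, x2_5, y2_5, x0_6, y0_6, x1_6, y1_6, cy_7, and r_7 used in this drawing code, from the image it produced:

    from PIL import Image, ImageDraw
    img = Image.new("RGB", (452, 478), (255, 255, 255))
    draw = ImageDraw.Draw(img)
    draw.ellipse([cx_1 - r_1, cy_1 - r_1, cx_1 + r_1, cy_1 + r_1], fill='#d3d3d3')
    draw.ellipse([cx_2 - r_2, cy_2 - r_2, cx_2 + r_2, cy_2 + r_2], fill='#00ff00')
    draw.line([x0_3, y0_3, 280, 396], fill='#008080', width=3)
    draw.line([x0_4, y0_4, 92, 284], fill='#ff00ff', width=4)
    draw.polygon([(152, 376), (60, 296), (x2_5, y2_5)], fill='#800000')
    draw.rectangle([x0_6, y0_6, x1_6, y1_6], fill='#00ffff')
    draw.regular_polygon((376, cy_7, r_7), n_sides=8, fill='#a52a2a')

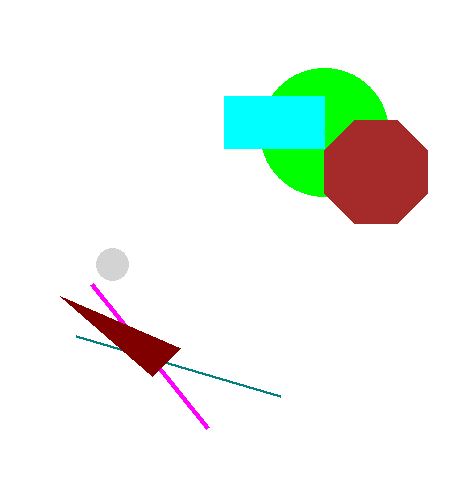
cx_1 = 112; cy_1 = 264; r_1 = 16; cx_2 = 324; cy_2 = 132; r_2 = 64; x0_3 = 76; y0_3 = 336; x0_4 = 208; y0_4 = 428; x2_5 = 180; y2_5 = 348; x0_6 = 224; y0_6 = 96; x1_6 = 324; y1_6 = 148; cy_7 = 172; r_7 = 56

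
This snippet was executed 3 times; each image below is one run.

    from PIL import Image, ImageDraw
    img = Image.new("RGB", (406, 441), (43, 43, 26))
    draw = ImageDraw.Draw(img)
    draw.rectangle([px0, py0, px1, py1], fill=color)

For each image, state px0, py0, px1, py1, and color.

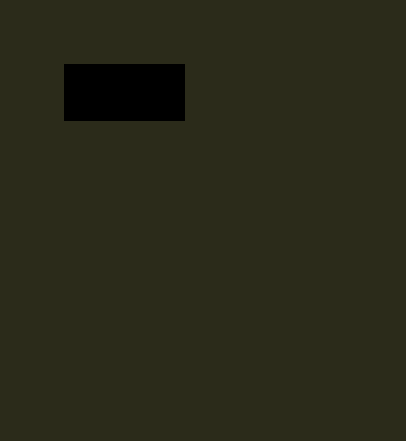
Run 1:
px0 = 64; py0 = 64; px1 = 184; py1 = 120; color = 'black'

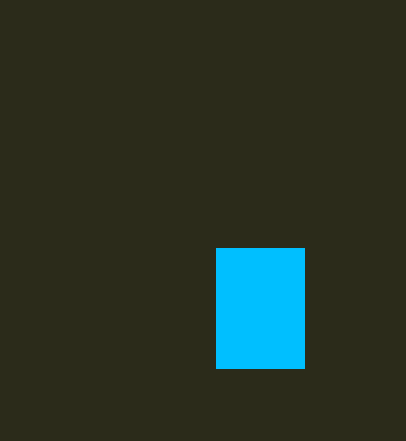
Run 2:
px0 = 216
py0 = 248
px1 = 304
py1 = 368
color = 'deepskyblue'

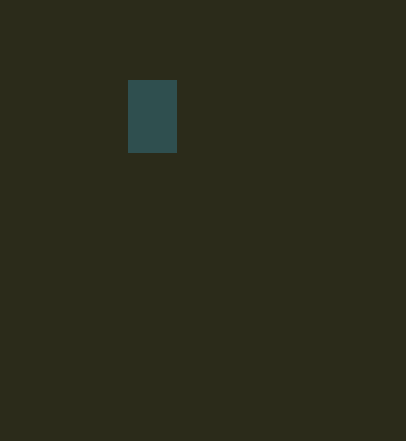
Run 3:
px0 = 128
py0 = 80
px1 = 176
py1 = 152
color = 'darkslategray'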